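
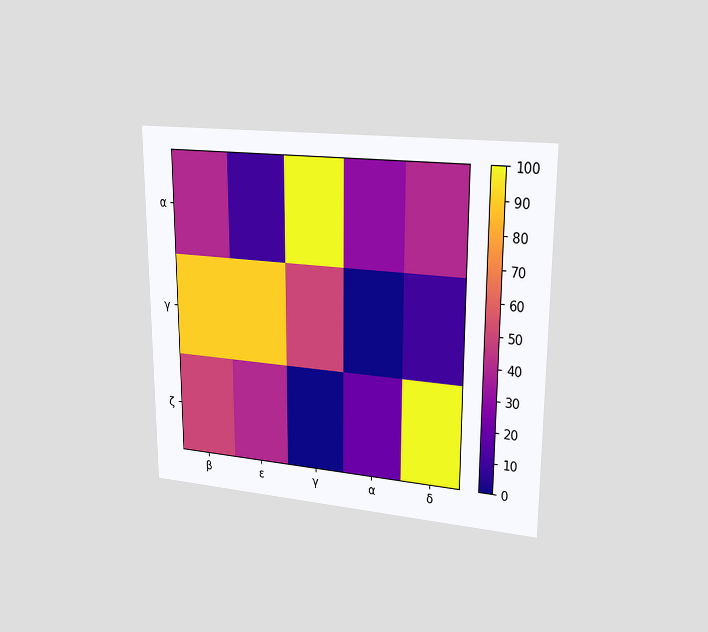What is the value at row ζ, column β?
50

The chart is viewed slightly from the right. Matching cell (ζ, β) against the colorbar gives 50.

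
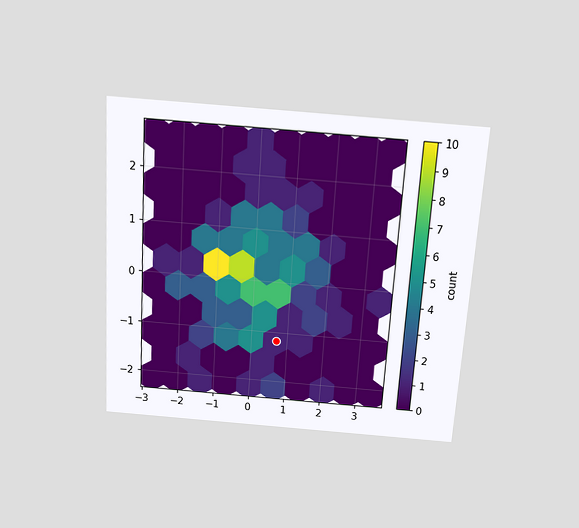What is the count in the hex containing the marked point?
1

The chart is tilted about 4° clockwise and viewed slightly from above. The marked hex reads 1 on the colorbar.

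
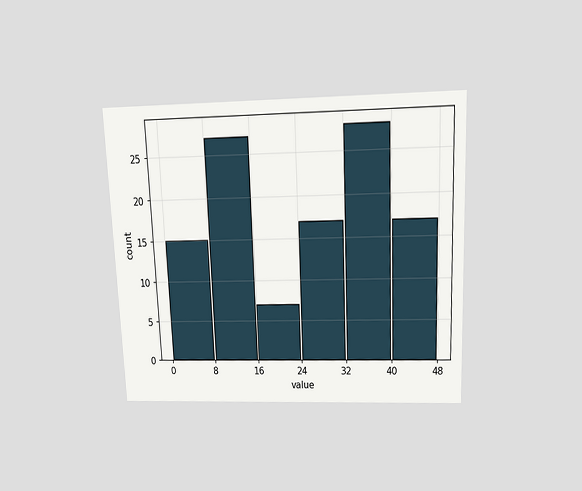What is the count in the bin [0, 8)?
15

The chart is tilted about 2° counter-clockwise and viewed slightly from above. The [0, 8) bin has height 15.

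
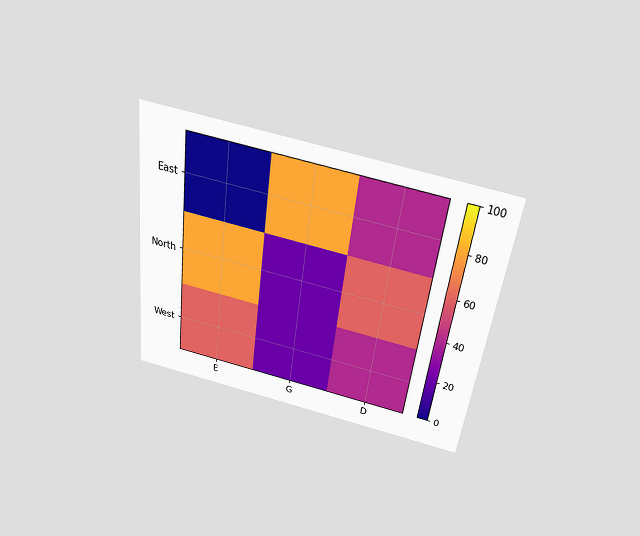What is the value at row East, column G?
80

The chart is tilted about 7° clockwise and viewed slightly from above. Matching cell (East, G) against the colorbar gives 80.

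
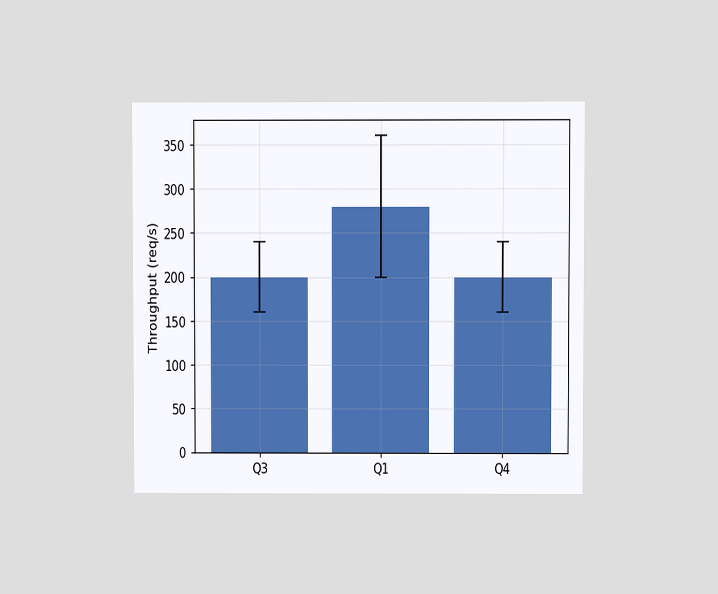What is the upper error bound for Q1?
The chart is viewed at a slight angle. The Q1 bar's upper whisker reaches 360req/s.

360req/s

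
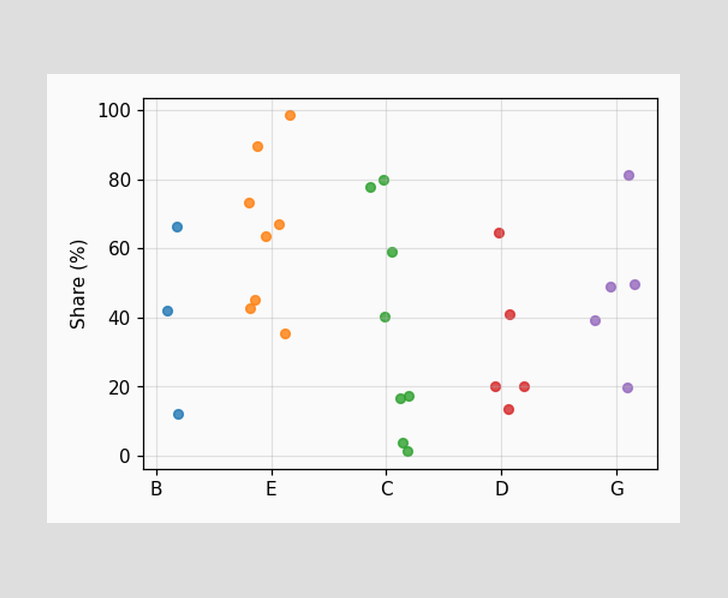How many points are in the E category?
Counting the markers in the E column gives 8.

8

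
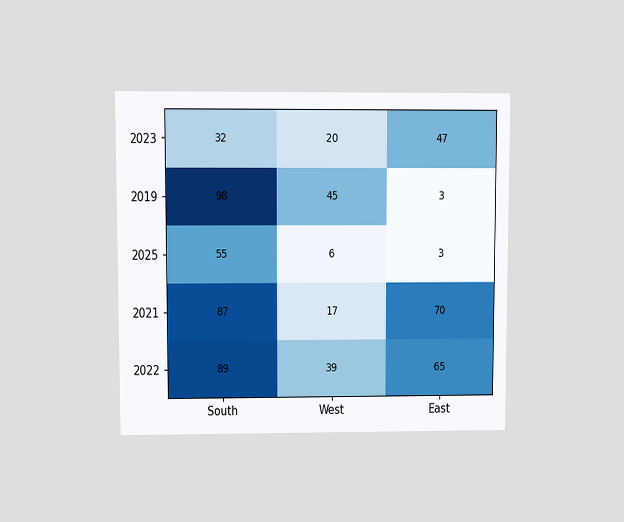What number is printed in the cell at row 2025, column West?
The chart is viewed at a slight angle. The (2025, West) cell reads 6.

6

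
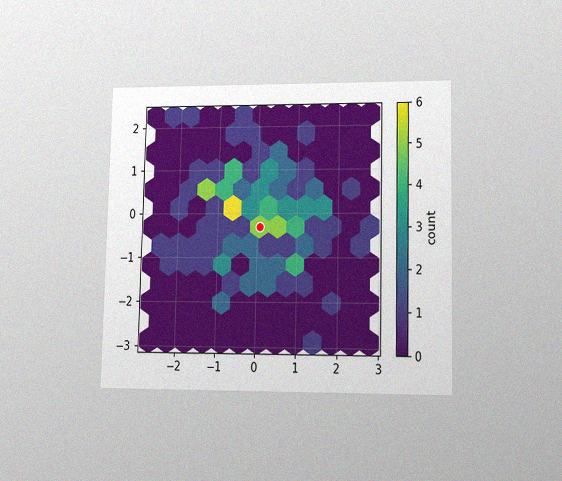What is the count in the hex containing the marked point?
The chart is viewed at a slight angle, with some photo noise. The marked hex reads 5 on the colorbar.

5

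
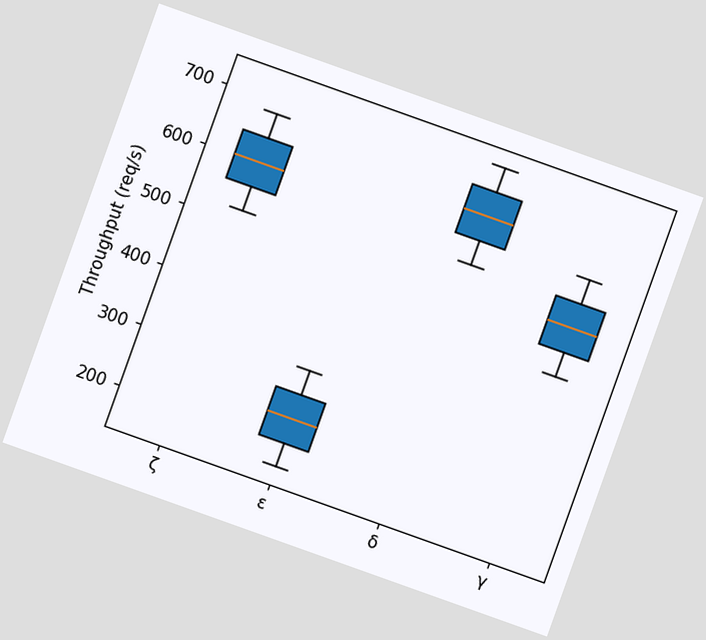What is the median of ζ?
600req/s

The chart is tilted about 20° clockwise. The median line in the ζ box sits at 600req/s.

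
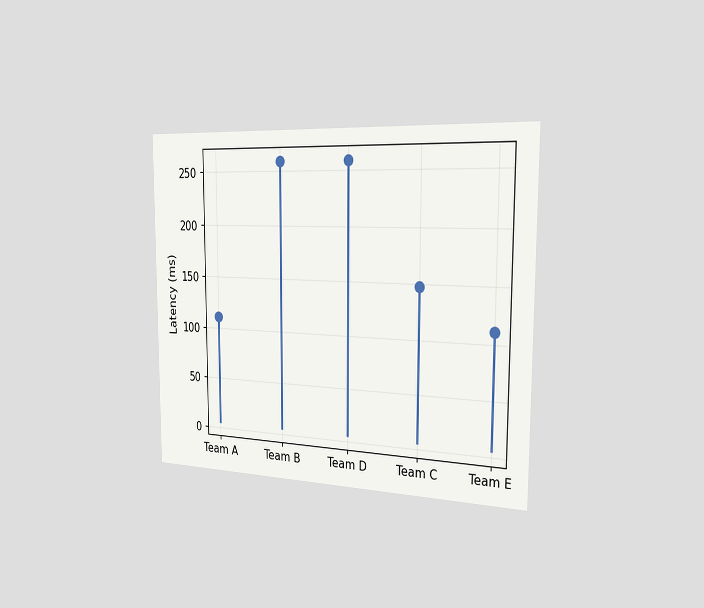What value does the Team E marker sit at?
The chart is viewed slightly from the right. The Team E marker sits at 111ms.

111ms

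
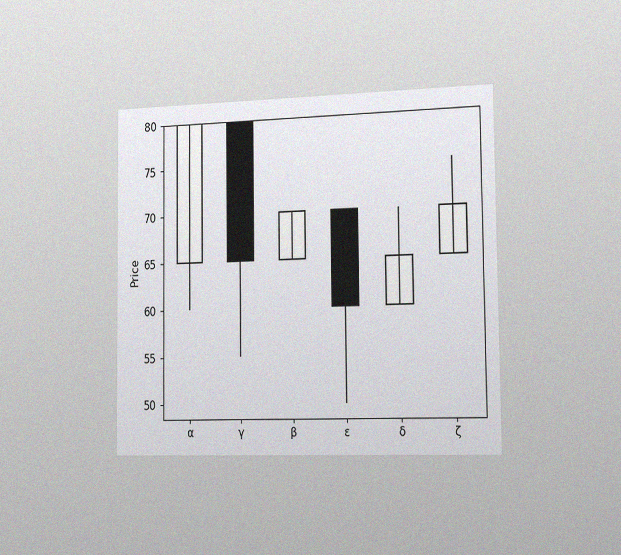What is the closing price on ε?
The chart is viewed slightly from the right, with some photo noise. The ε candle closes at 60.

60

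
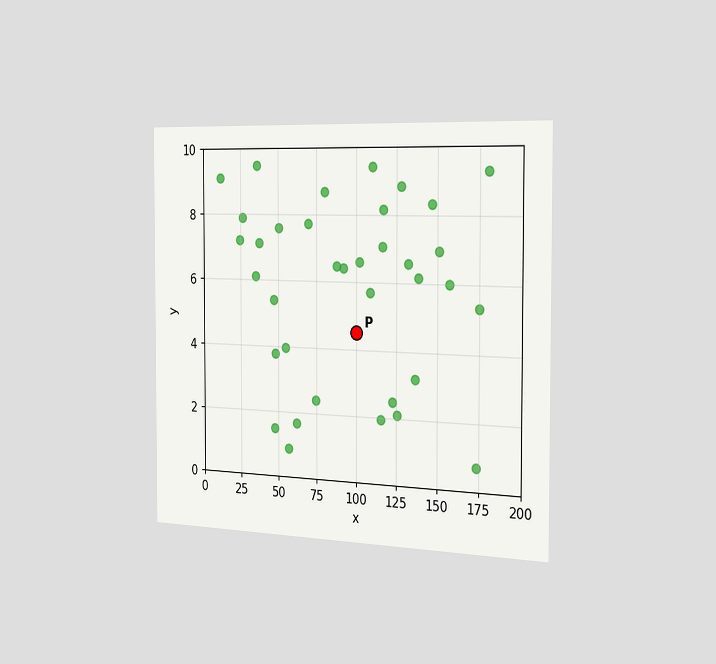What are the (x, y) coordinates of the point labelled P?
(100, 4.5)

The chart is viewed slightly from the right. Following the gridlines from P to each axis, P sits at (100, 4.5).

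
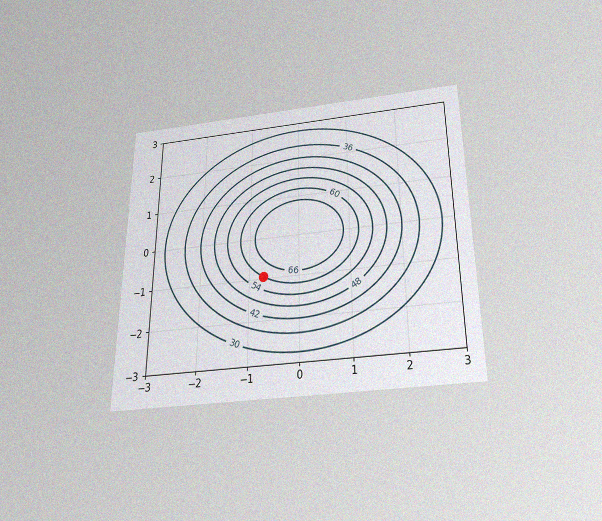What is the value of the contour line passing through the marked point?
60

The chart is viewed slightly from below, with some photo noise. The marked point sits on the contour labelled 60.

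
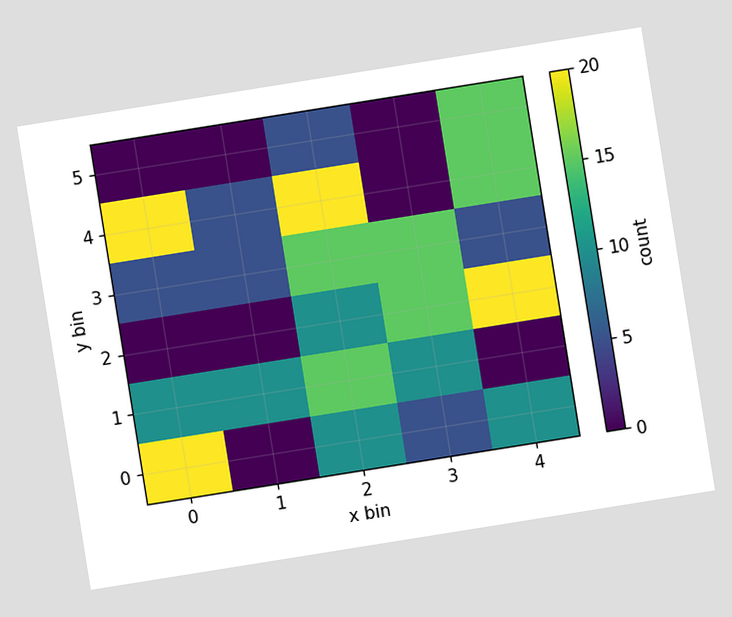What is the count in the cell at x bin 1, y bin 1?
The chart is tilted about 9° counter-clockwise. Matching the cell (1, 1) against the colorbar gives 10.

10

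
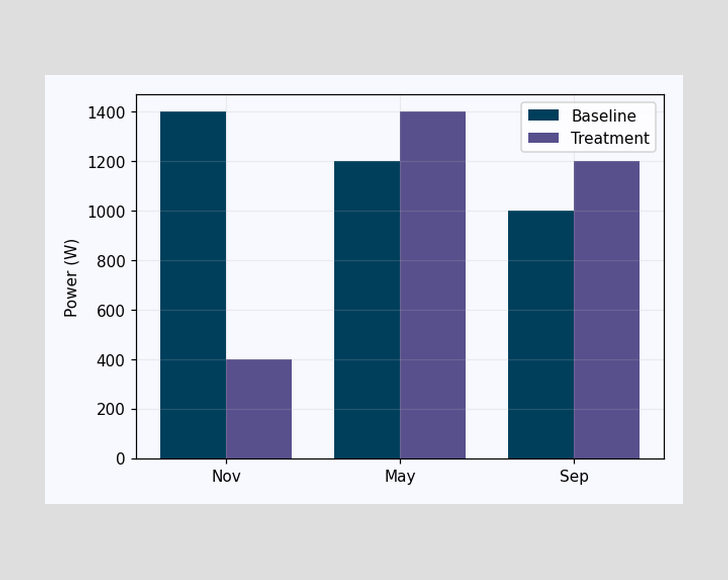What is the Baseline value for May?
1200W

The Baseline bar at May reaches 1200W on the y-axis.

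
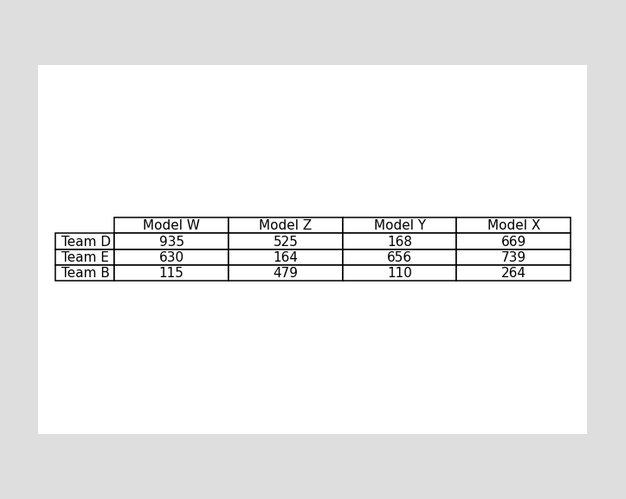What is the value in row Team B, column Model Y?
110

The (Team B, Model Y) cell reads 110.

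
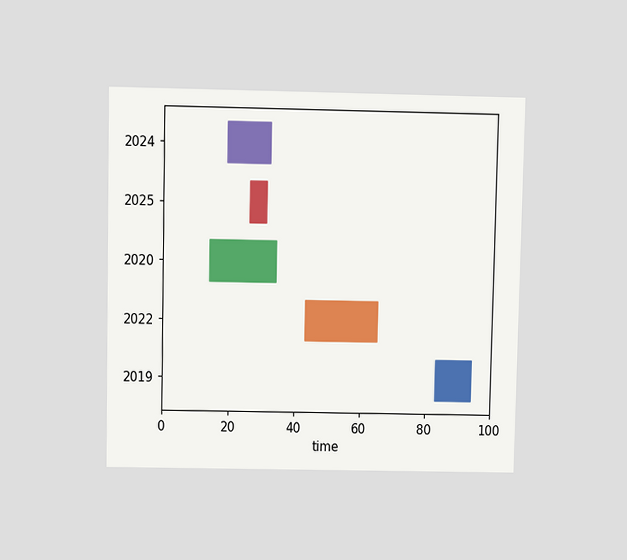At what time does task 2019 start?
83

The chart is viewed slightly from above. The 2019 bar begins at t=83.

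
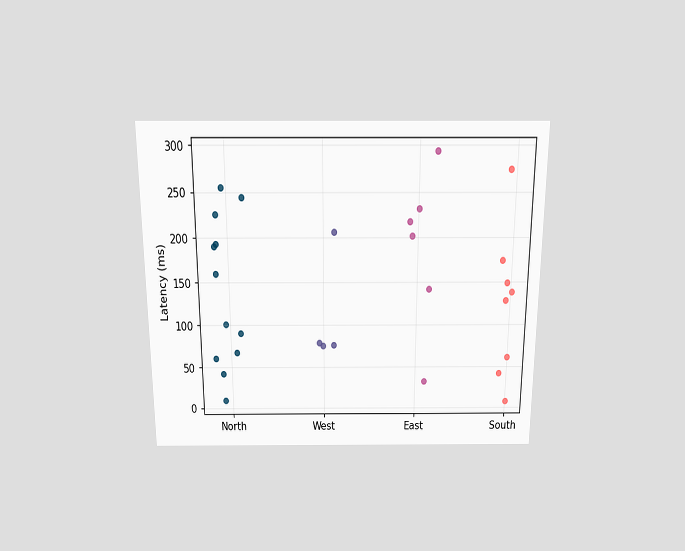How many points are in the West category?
The chart is viewed slightly from above. Counting the markers in the West column gives 4.

4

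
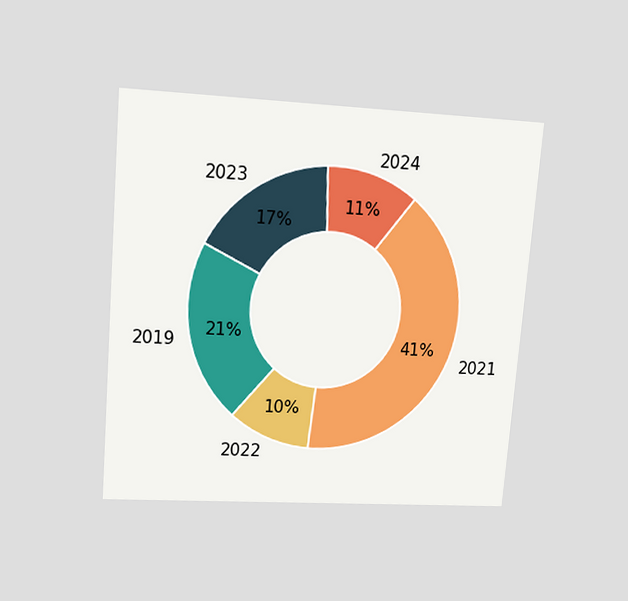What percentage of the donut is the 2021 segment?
The chart is tilted about 5° clockwise and viewed at a slight angle. The 2021 segment takes up 41% of the ring.

41%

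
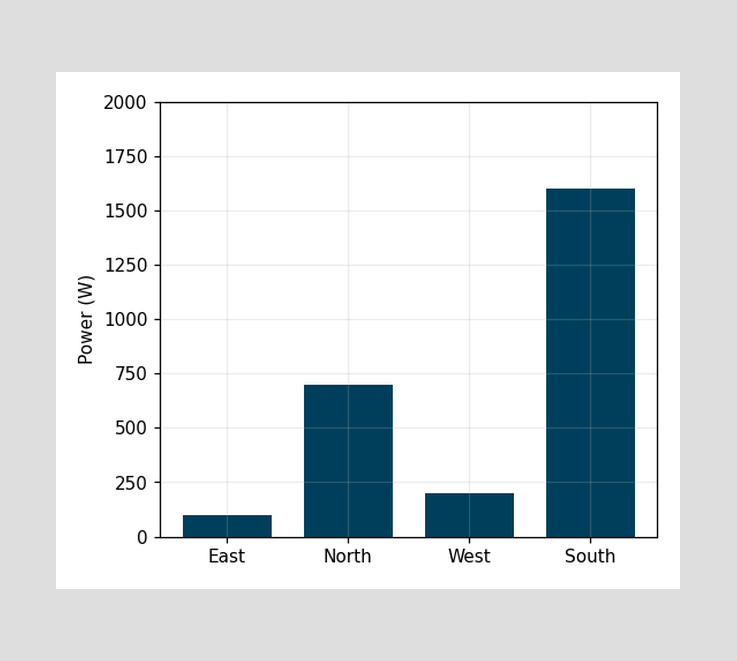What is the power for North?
700W

Reading along the chart's y-axis, the North bar reaches 700W.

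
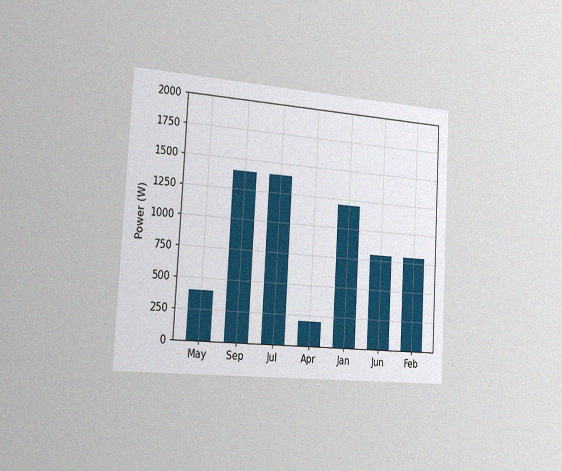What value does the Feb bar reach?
800W

The chart is tilted about 3° clockwise and viewed slightly from the left, with some photo noise. Reading along the chart's y-axis, the Feb bar reaches 800W.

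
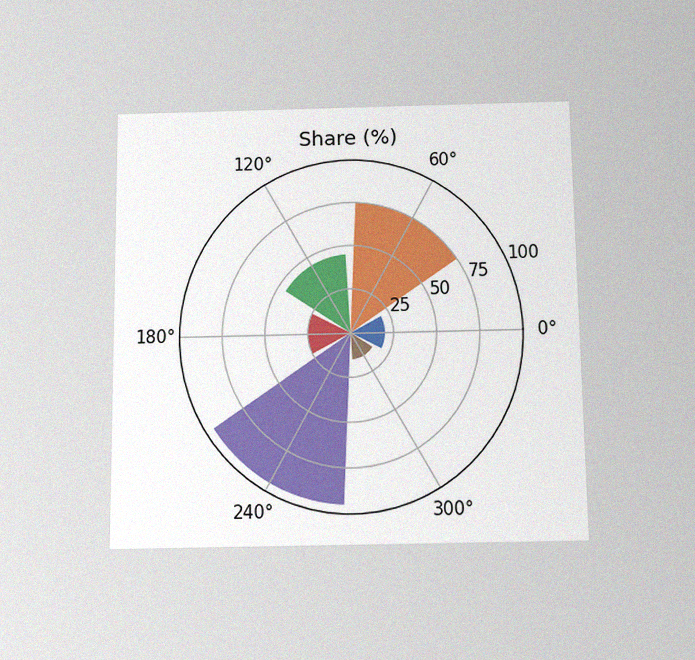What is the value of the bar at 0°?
20%

The chart is viewed slightly from below, with some photo noise. The bar at 0° reaches 20% on the radial axis.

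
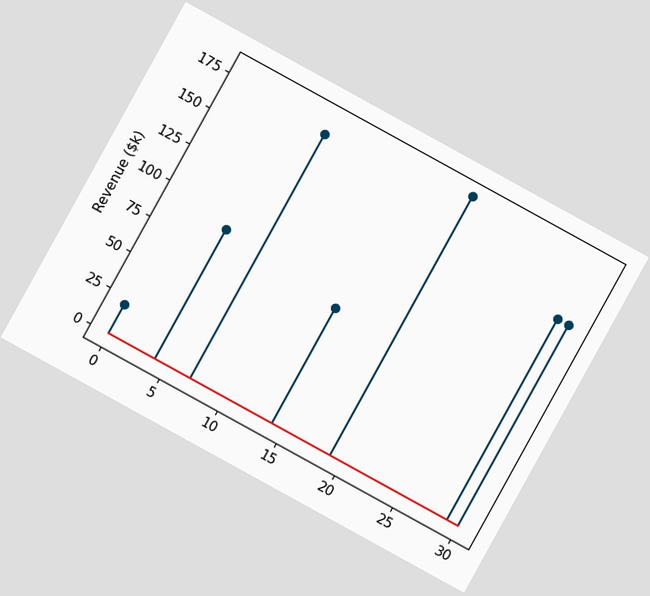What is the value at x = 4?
$90k

The chart is tilted about 29° clockwise. The stem at x=4 reaches $90k.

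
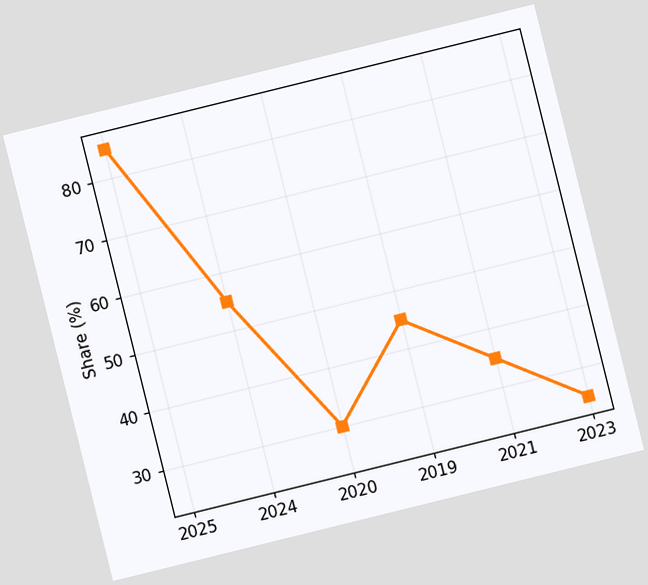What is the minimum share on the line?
The chart is tilted about 14° counter-clockwise. The lowest point is at 2023, and reading across to the y-axis gives 25%.

25%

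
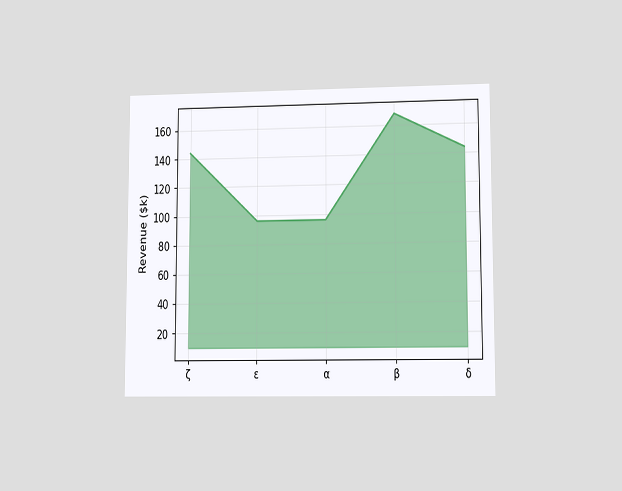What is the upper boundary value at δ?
$144k

The chart is viewed at a slight angle. At δ the upper boundary is at $144k.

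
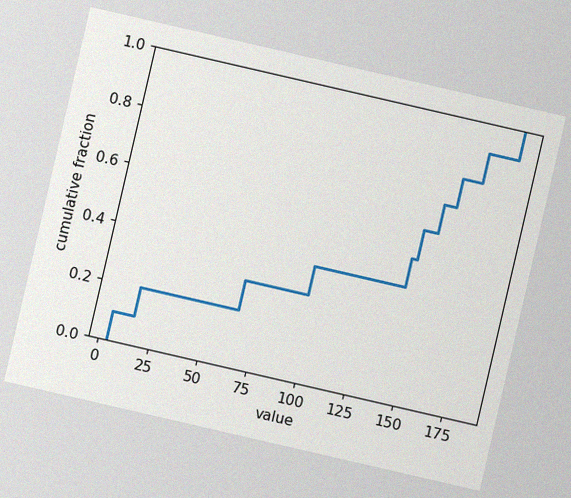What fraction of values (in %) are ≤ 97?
40%

The chart is tilted about 13° clockwise, with some photo noise. At x=97 the ECDF step is at 40%.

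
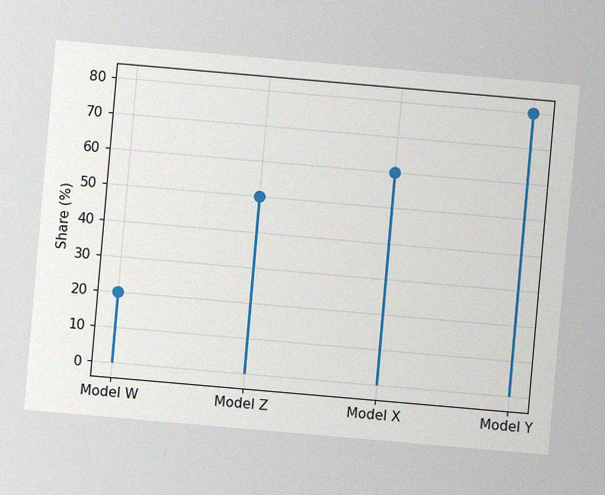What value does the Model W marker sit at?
20%

The chart is tilted about 5° clockwise, with some photo noise. The Model W marker sits at 20%.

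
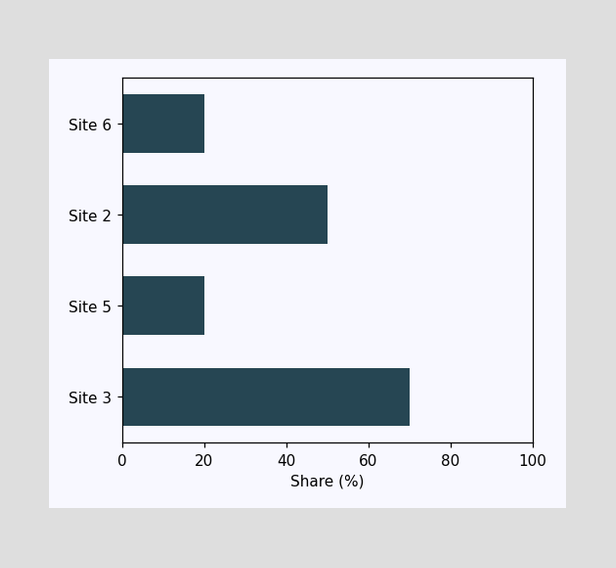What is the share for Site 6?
20%

Reading along the chart's x-axis, the Site 6 bar reaches 20%.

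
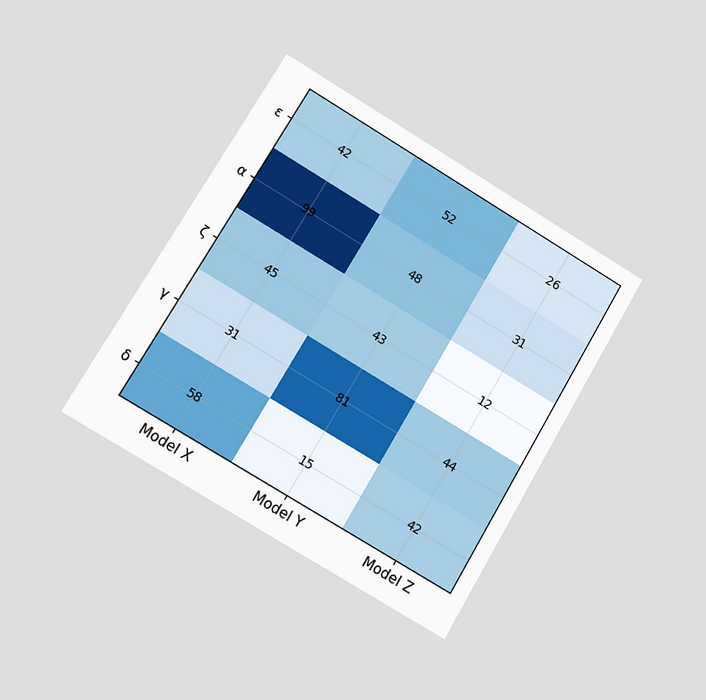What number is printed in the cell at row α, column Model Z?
The chart is tilted about 31° clockwise and viewed at a slight angle. The (α, Model Z) cell reads 31.

31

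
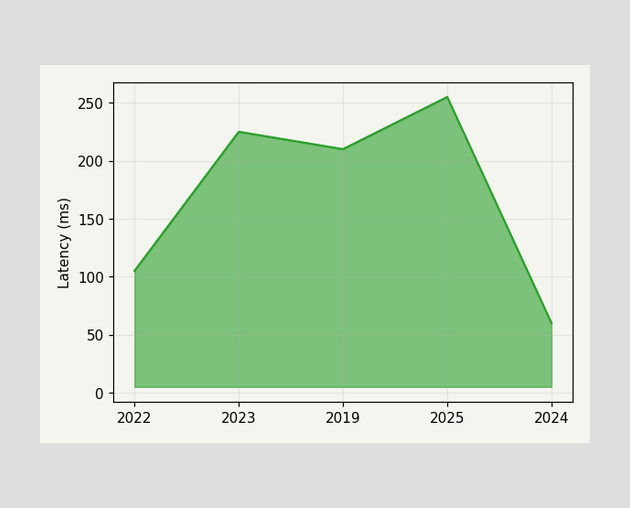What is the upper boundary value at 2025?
255ms

At 2025 the upper boundary is at 255ms.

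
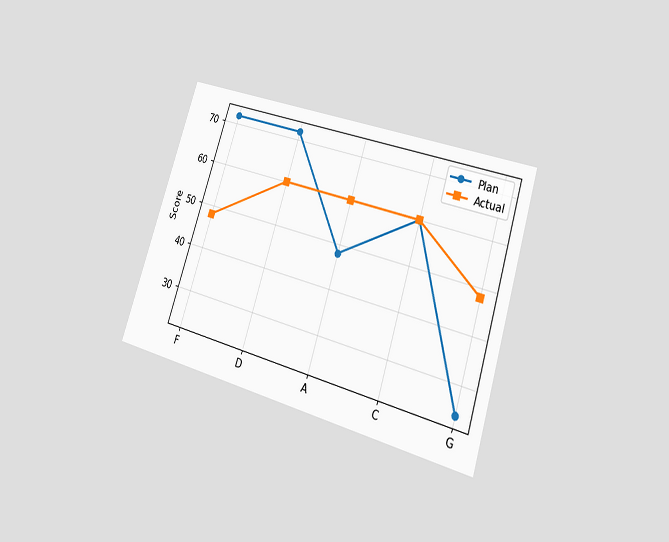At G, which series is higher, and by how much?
The chart is tilted about 18° clockwise and viewed at a slight angle. At G, Actual sits above the other line by 24.

Actual, by 24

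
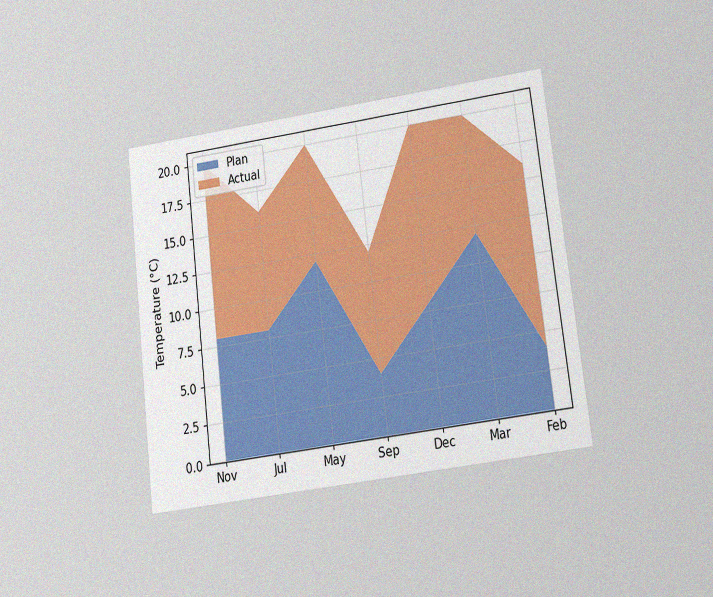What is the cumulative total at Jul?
The chart is tilted about 7° counter-clockwise and viewed at a slight angle, with some photo noise. The stacked total at Jul reaches 16°C.

16°C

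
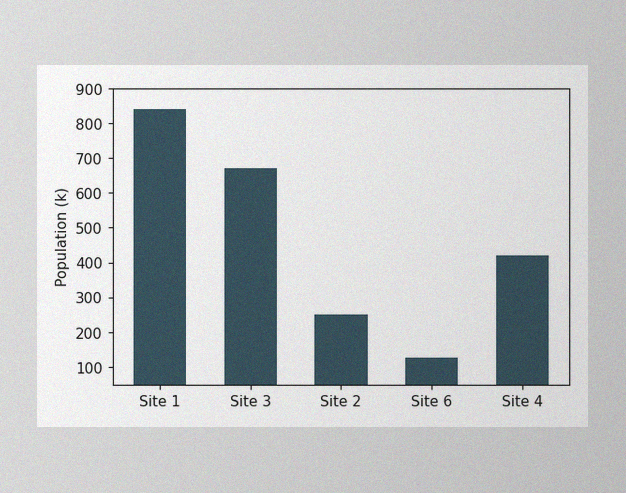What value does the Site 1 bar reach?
The image has some photo noise and uneven lighting. Reading along the chart's y-axis, the Site 1 bar reaches 840k.

840k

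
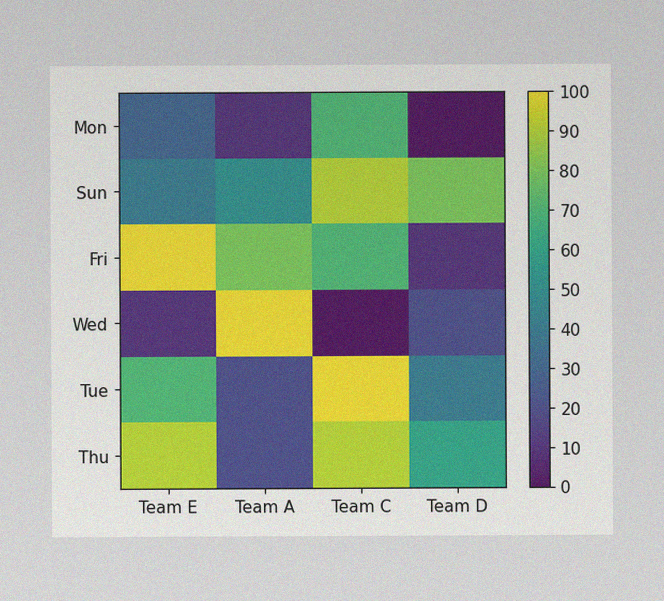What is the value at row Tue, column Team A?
20

The image has some photo noise and uneven lighting. Matching cell (Tue, Team A) against the colorbar gives 20.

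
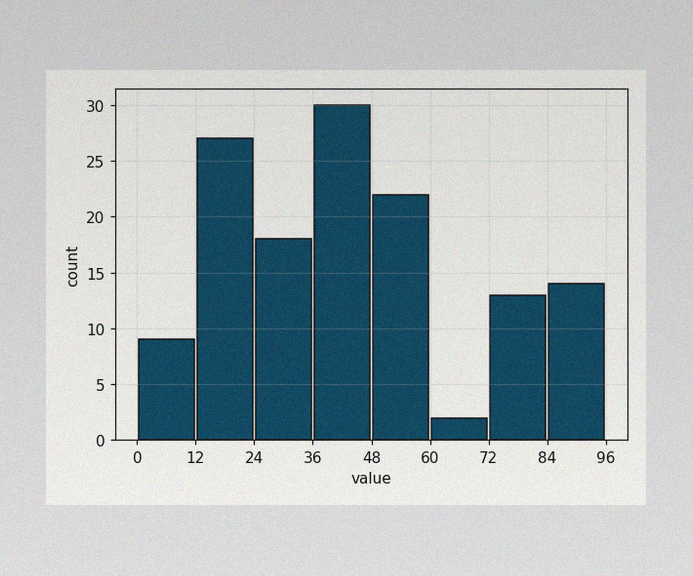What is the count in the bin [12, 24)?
The image has some photo noise and uneven lighting. The [12, 24) bin has height 27.

27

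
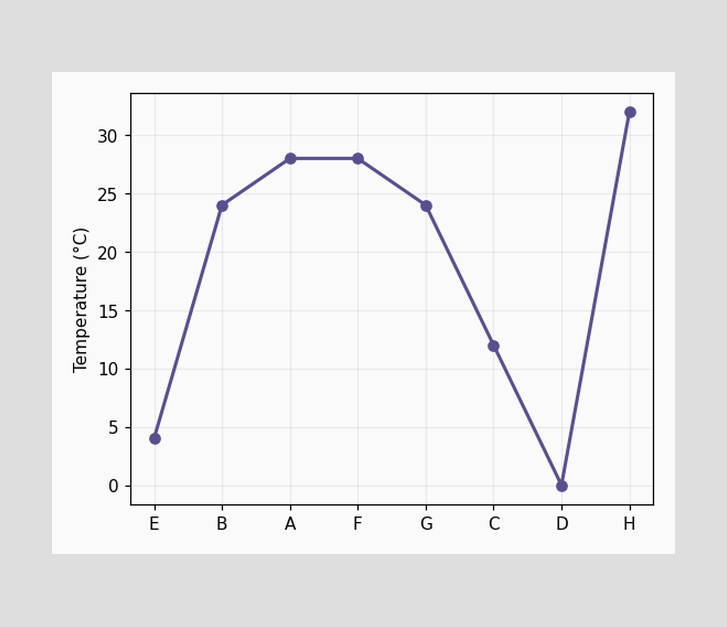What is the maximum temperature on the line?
The highest point is at H, and reading across to the y-axis gives 32°C.

32°C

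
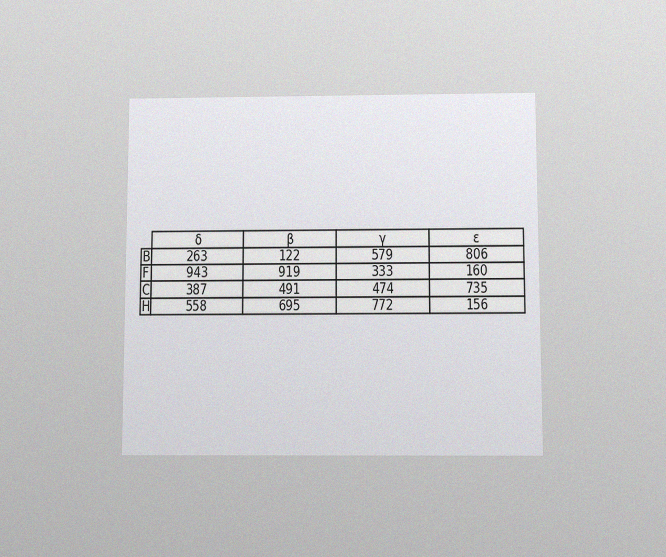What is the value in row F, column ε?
160

The chart is viewed slightly from below, with some photo noise. The (F, ε) cell reads 160.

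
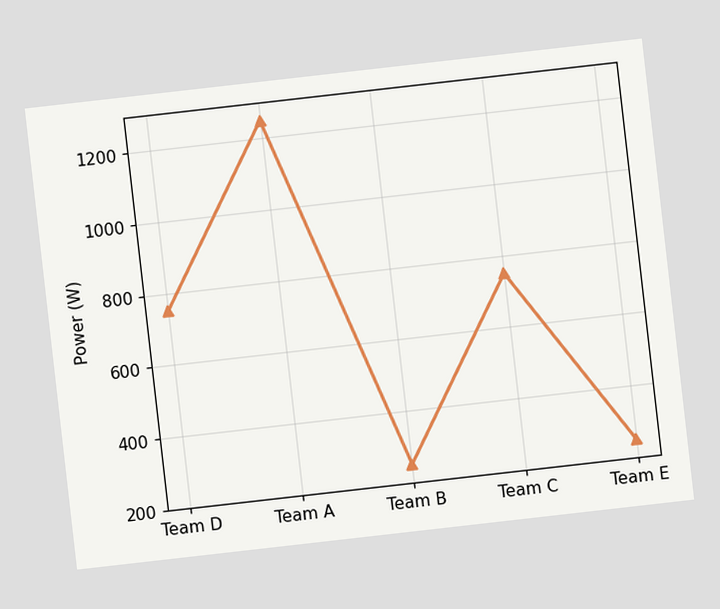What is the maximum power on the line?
The chart is tilted about 6° counter-clockwise. The highest point is at Team A, and reading across to the y-axis gives 1250W.

1250W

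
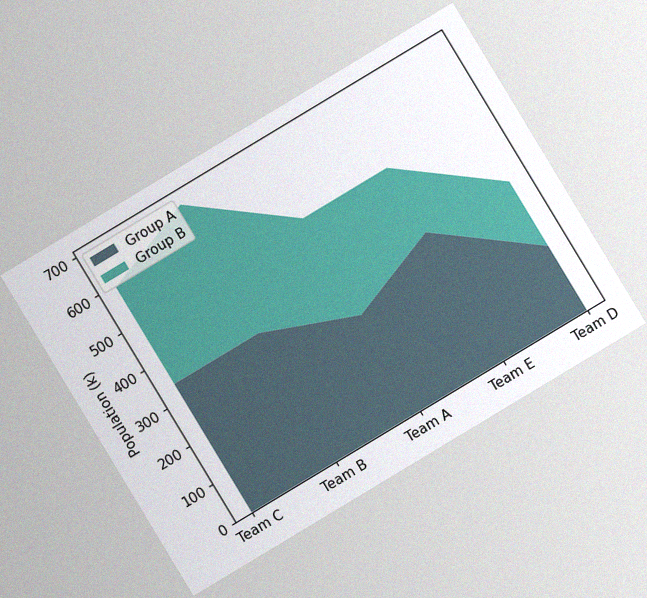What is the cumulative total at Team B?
The chart is tilted about 31° counter-clockwise, with some photo noise. The stacked total at Team B reaches 680k.

680k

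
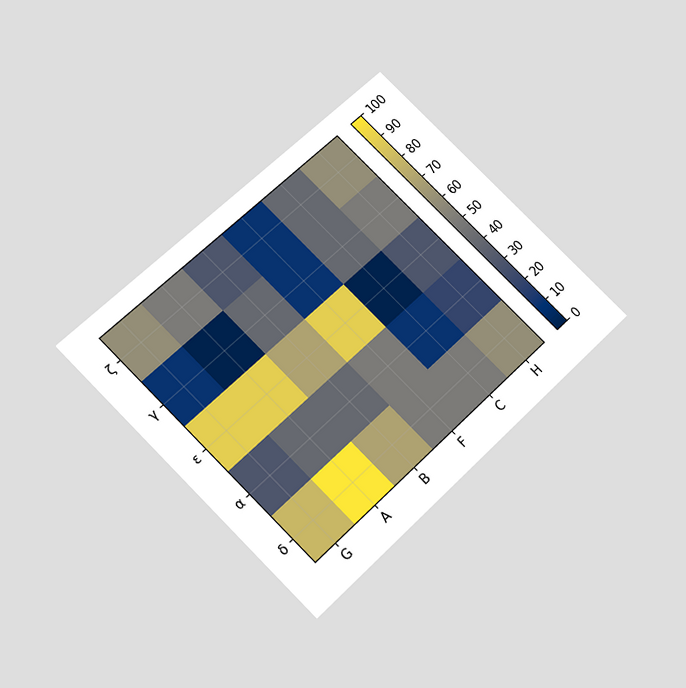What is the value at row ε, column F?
The chart is tilted about 45° counter-clockwise and viewed slightly from below. Matching cell (ε, F) against the colorbar gives 90.

90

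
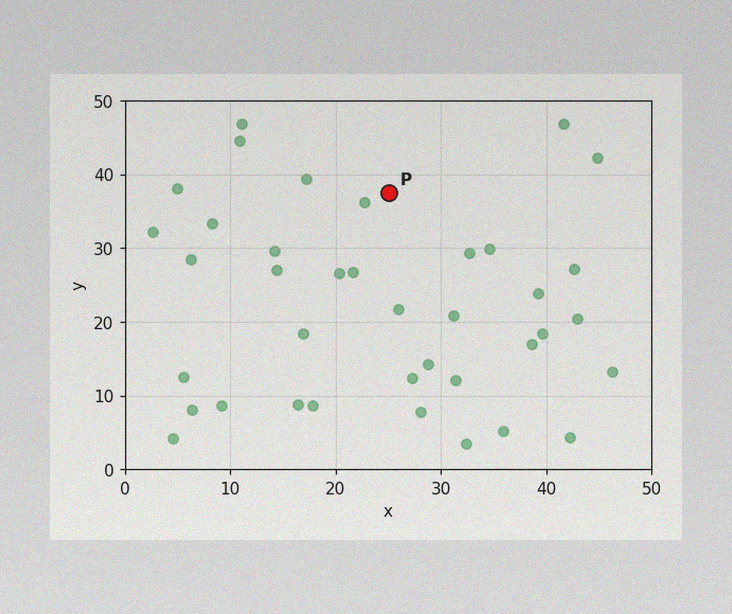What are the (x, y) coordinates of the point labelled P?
The image has some photo noise and uneven lighting. Following the gridlines from P to each axis, P sits at (25, 37.5).

(25, 37.5)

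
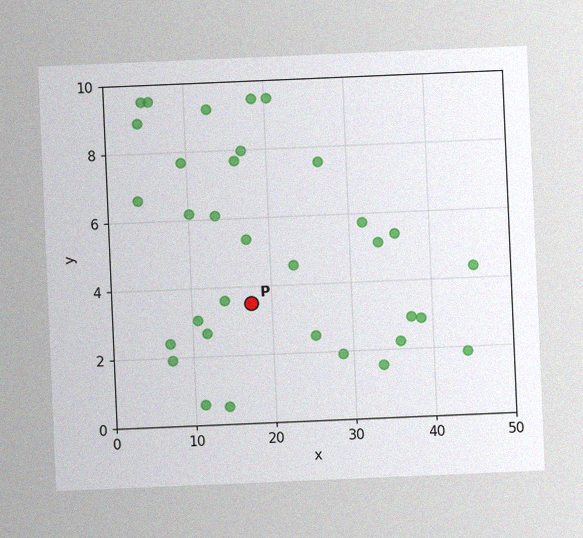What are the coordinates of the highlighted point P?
The chart is tilted about 2° counter-clockwise, with some photo noise. Following the gridlines from P to each axis, P sits at (17.5, 3.5).

(17.5, 3.5)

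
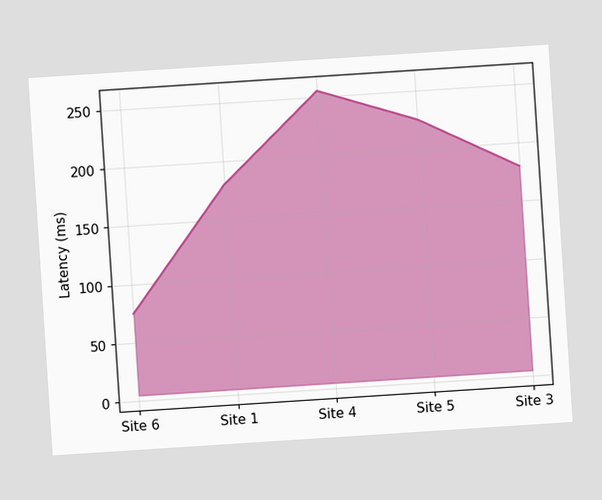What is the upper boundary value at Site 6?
75ms

The chart is tilted about 4° counter-clockwise. At Site 6 the upper boundary is at 75ms.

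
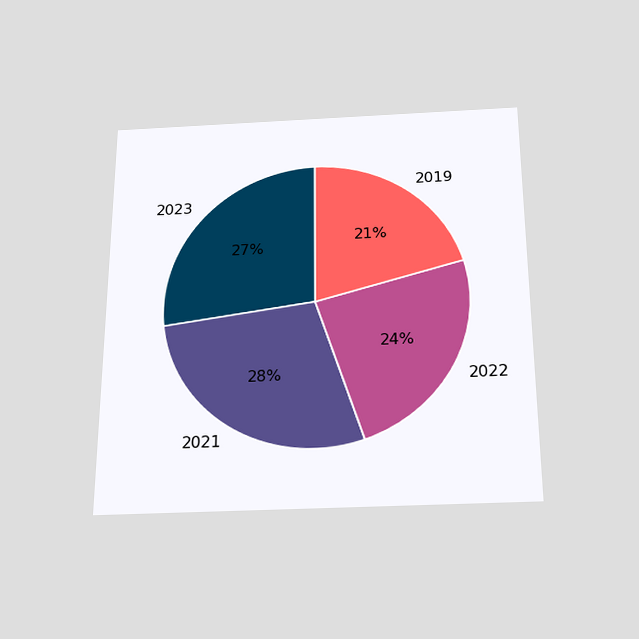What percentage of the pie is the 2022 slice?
24%

The chart is viewed slightly from below. The 2022 slice takes up 24% of the pie.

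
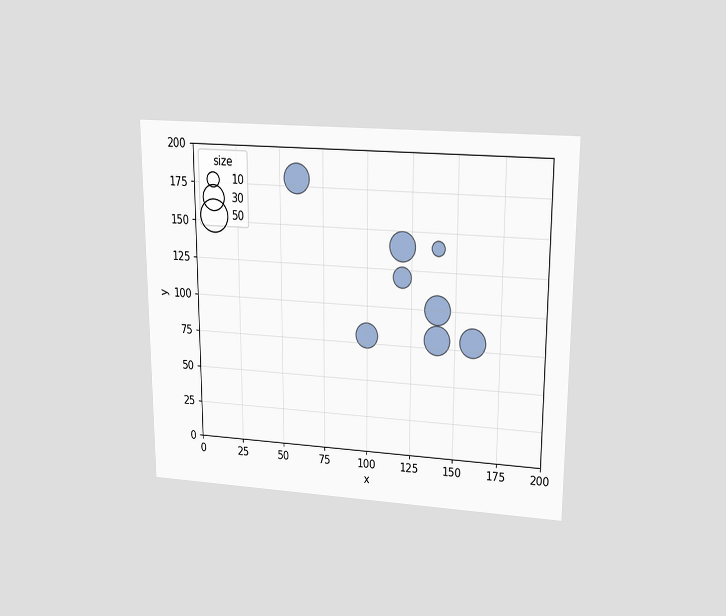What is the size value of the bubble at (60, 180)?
40

The chart is viewed slightly from above. Matching the bubble at (60, 180) against the size legend gives 40.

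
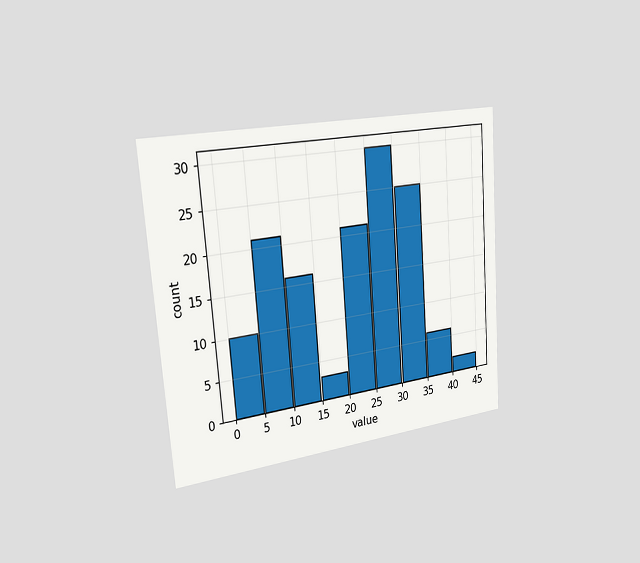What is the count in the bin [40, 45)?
2

The chart is tilted about 4° counter-clockwise and viewed slightly from the left. The [40, 45) bin has height 2.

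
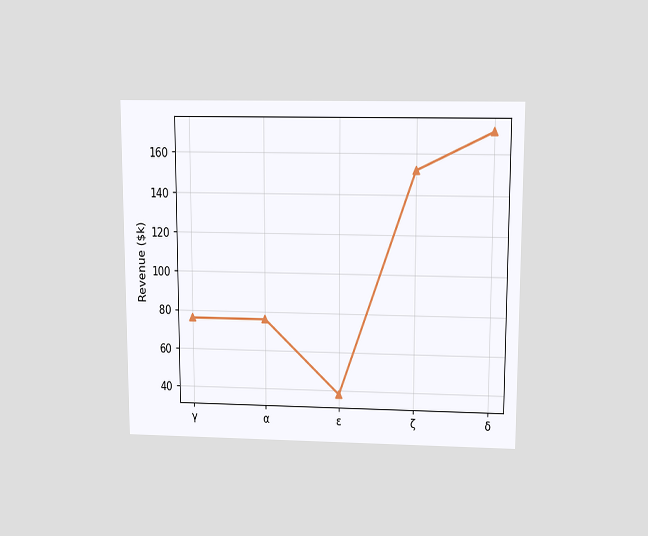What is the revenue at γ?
$76k

The chart is viewed slightly from above. At γ, the line is at $76k.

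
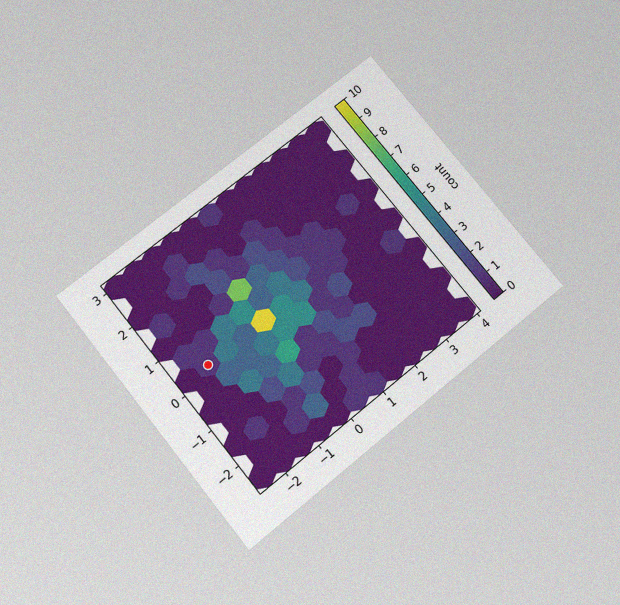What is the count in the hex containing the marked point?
The chart is tilted about 39° counter-clockwise and viewed slightly from below, with some photo noise. The marked hex reads 1 on the colorbar.

1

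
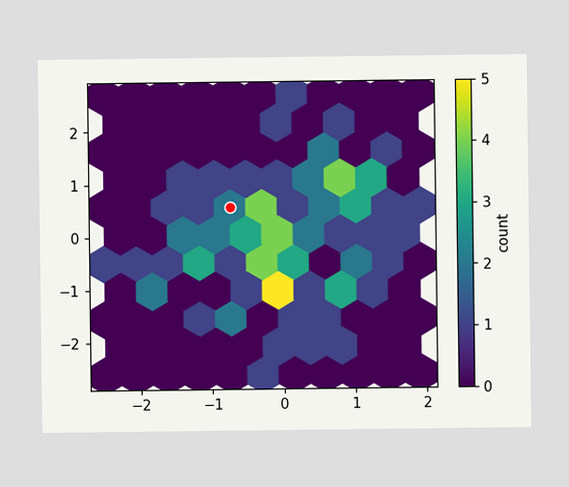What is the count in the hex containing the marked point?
The marked hex reads 2 on the colorbar.

2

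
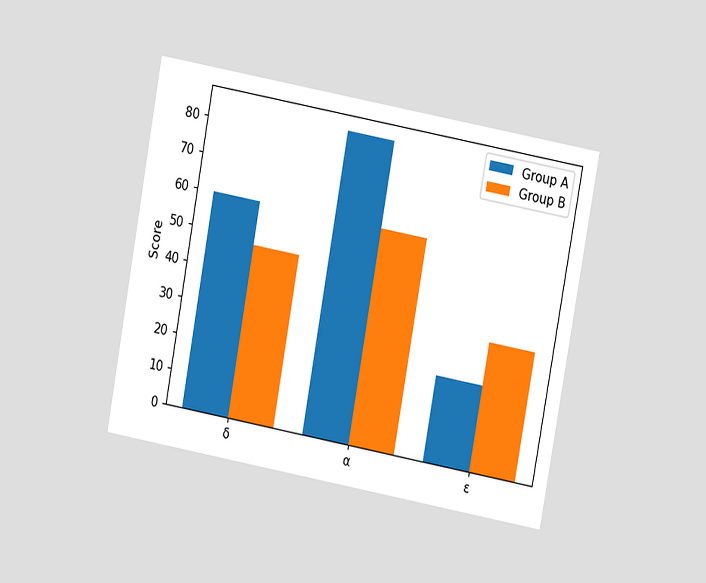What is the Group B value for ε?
36

The chart is tilted about 10° clockwise and viewed at a slight angle. The Group B bar at ε reaches 36 on the y-axis.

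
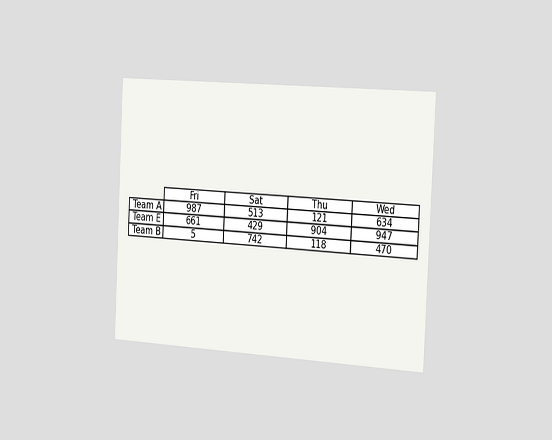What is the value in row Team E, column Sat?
The chart is tilted about 3° clockwise and viewed slightly from the right. The (Team E, Sat) cell reads 429.

429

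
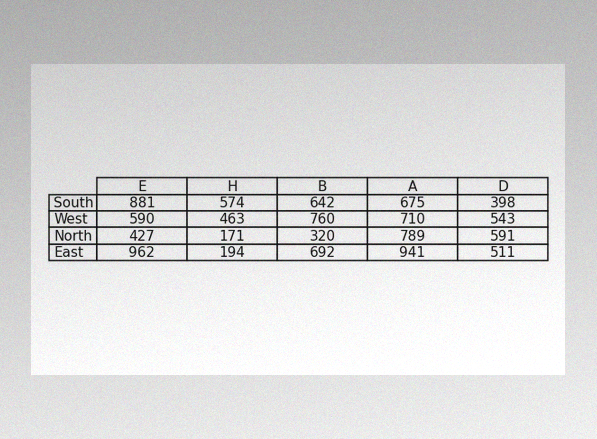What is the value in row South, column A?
The image has some photo noise and uneven lighting. The (South, A) cell reads 675.

675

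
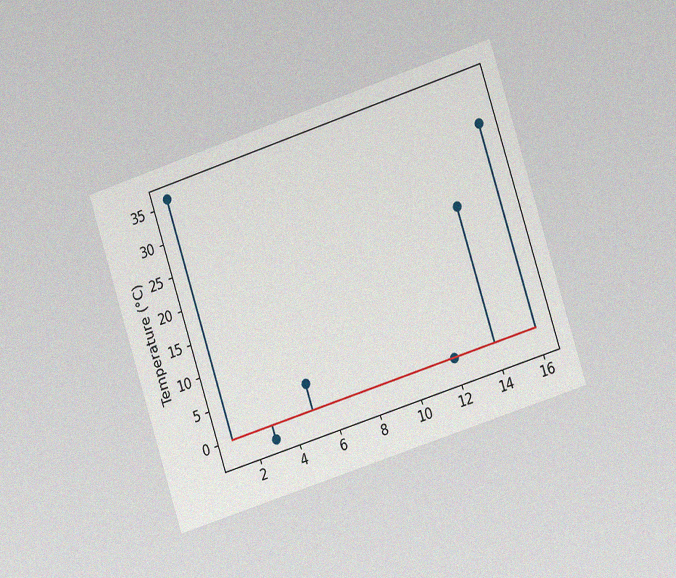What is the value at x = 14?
The chart is tilted about 18° counter-clockwise and viewed slightly from the right, with some photo noise. The stem at x=14 reaches 20°C.

20°C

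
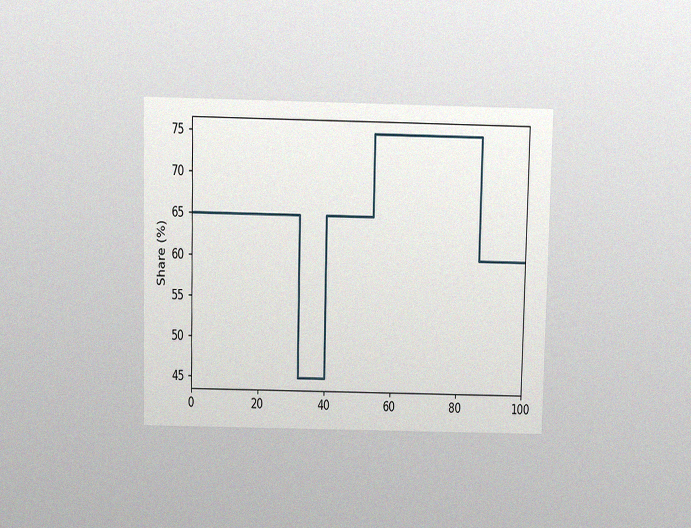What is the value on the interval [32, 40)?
The chart is viewed slightly from above, with some photo noise. On [32, 40) the step sits at 45%.

45%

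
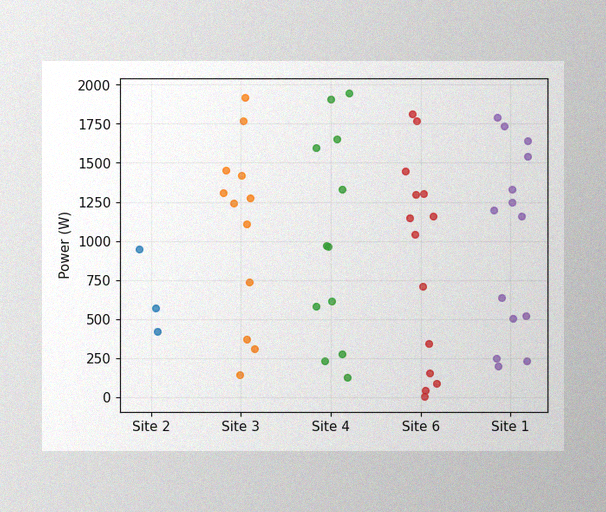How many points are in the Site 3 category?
The image has some photo noise and uneven lighting. Counting the markers in the Site 3 column gives 12.

12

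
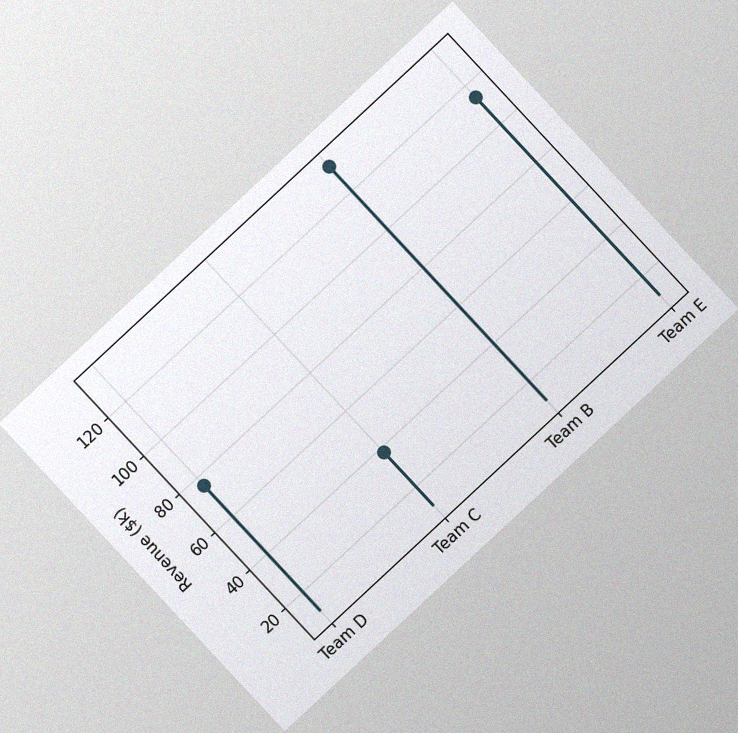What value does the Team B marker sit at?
$133k

The chart is tilted about 43° counter-clockwise, with some photo noise. The Team B marker sits at $133k.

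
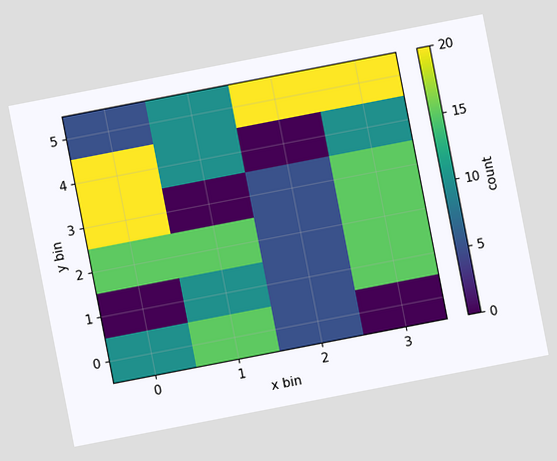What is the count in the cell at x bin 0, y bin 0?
10

The chart is tilted about 11° counter-clockwise. Matching the cell (0, 0) against the colorbar gives 10.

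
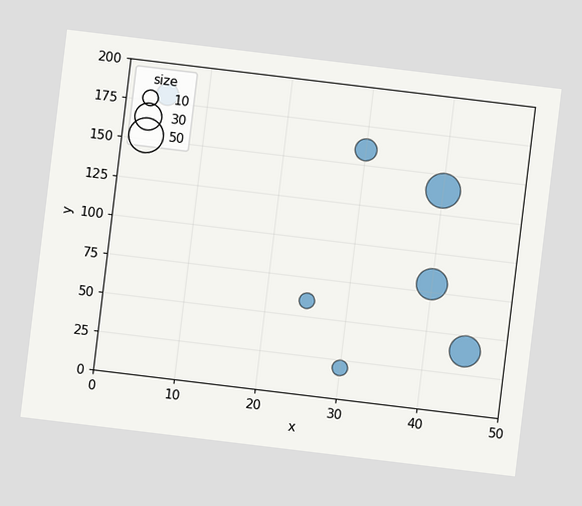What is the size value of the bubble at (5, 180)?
20

The chart is tilted about 7° clockwise. Matching the bubble at (5, 180) against the size legend gives 20.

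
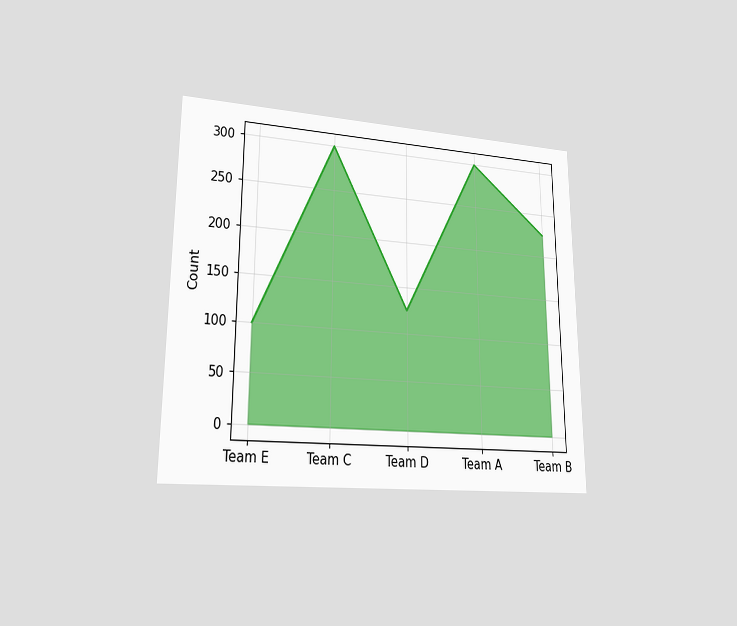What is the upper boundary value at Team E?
100

The chart is viewed at a slight angle. At Team E the upper boundary is at 100.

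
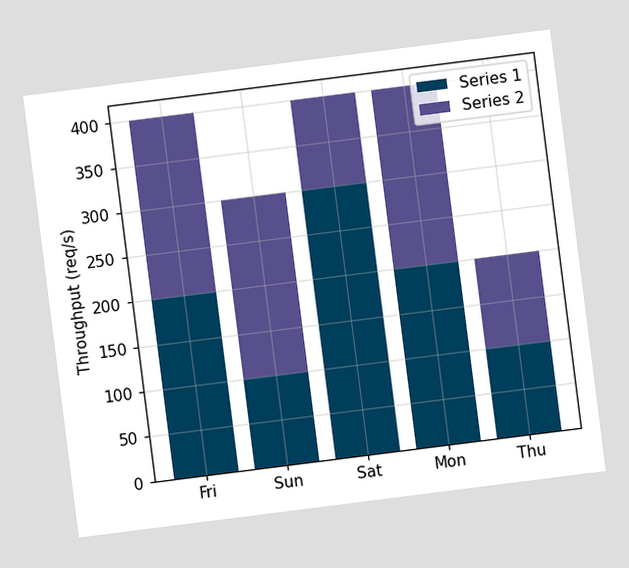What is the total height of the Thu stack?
The chart is tilted about 7° counter-clockwise. The Thu stack's top reaches 200req/s on the y-axis.

200req/s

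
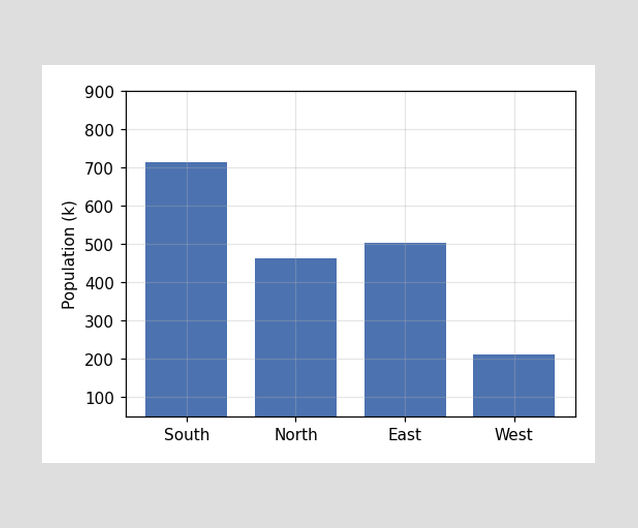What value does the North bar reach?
462k

Reading along the chart's y-axis, the North bar reaches 462k.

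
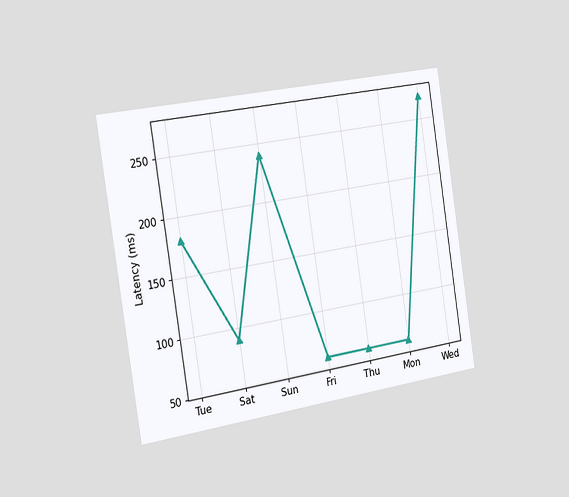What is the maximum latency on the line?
270ms

The chart is tilted about 9° counter-clockwise and viewed slightly from the left. The highest point is at Wed, and reading across to the y-axis gives 270ms.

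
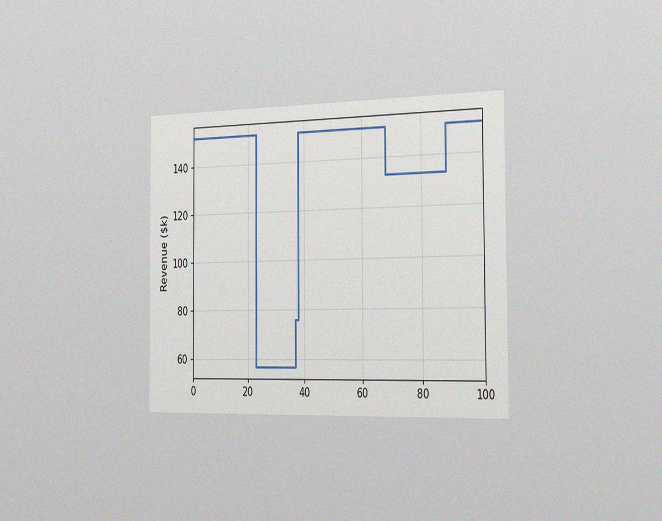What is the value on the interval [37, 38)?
The chart is viewed slightly from the right, with some photo noise. On [37, 38) the step sits at $76k.

$76k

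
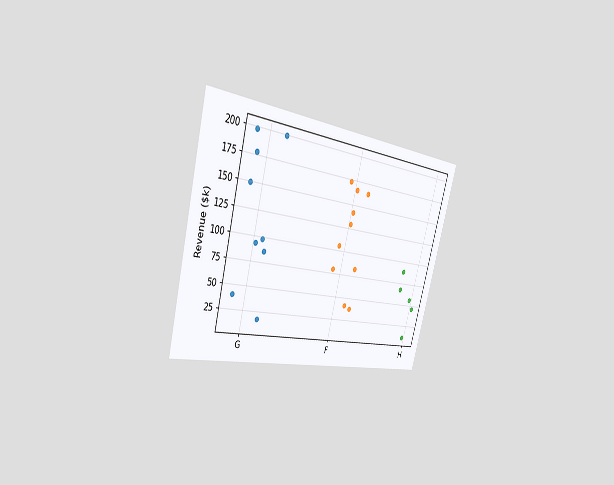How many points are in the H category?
The chart is tilted about 15° clockwise and viewed slightly from the left. Counting the markers in the H column gives 5.

5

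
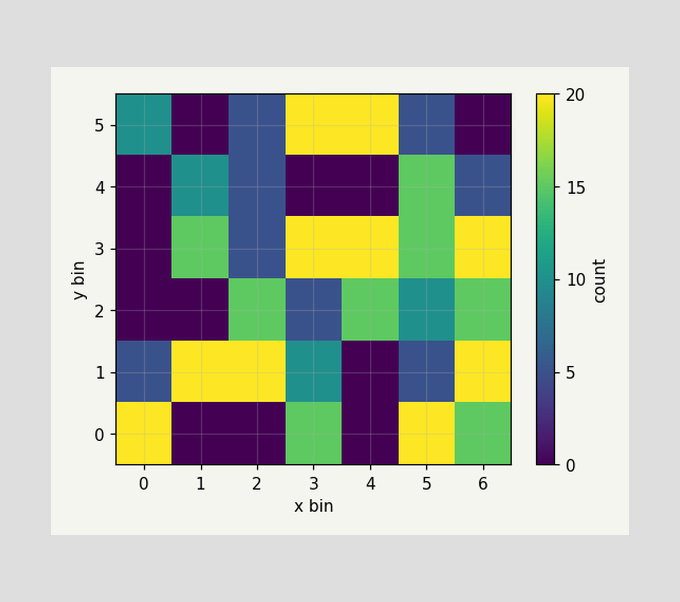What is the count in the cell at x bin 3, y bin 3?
Matching the cell (3, 3) against the colorbar gives 20.

20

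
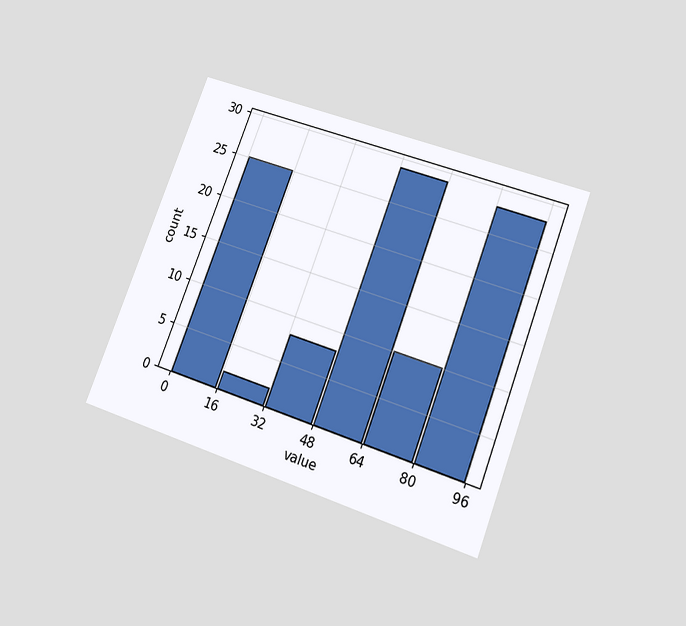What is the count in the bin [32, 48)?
The chart is tilted about 21° clockwise and viewed slightly from below. The [32, 48) bin has height 8.

8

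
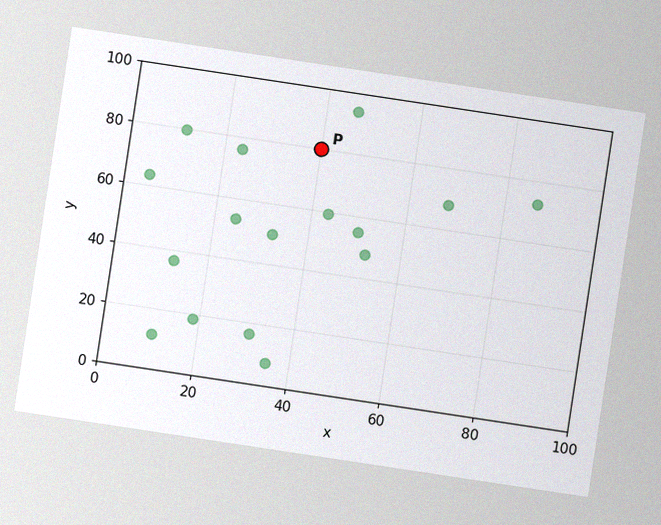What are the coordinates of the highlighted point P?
(40, 80)

The chart is tilted about 9° clockwise, with some photo noise. Following the gridlines from P to each axis, P sits at (40, 80).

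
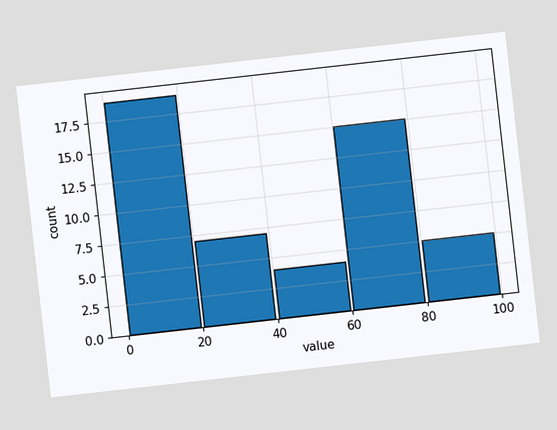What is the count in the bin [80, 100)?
The chart is tilted about 6° counter-clockwise. The [80, 100) bin has height 5.

5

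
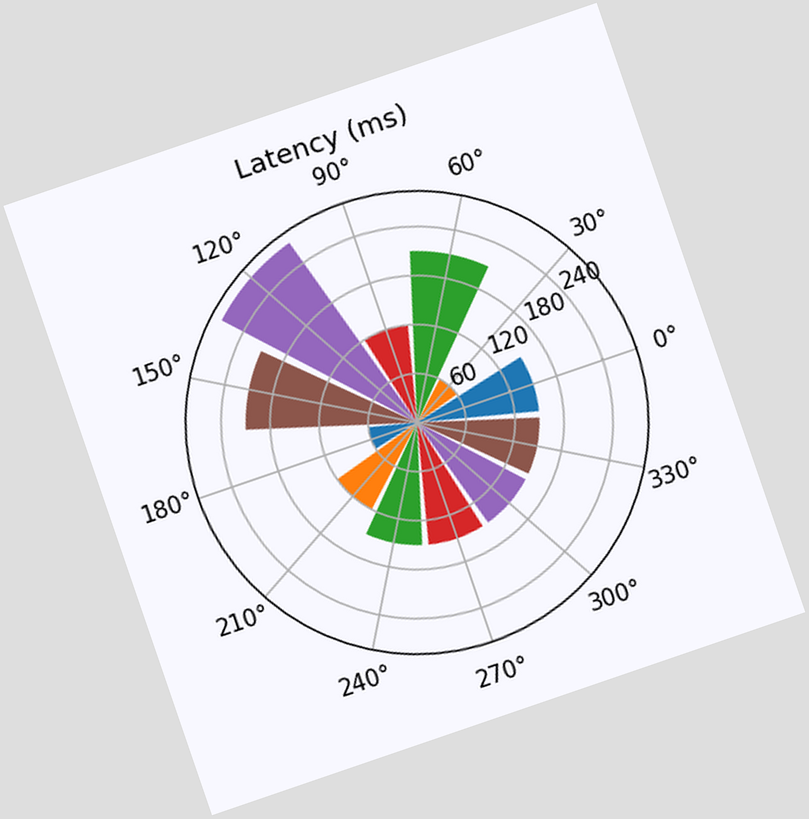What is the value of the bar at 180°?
60ms

The chart is tilted about 19° counter-clockwise. The bar at 180° reaches 60ms on the radial axis.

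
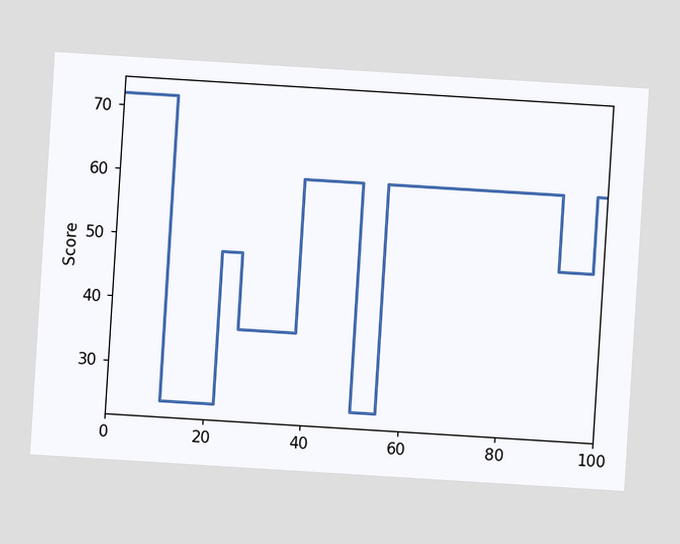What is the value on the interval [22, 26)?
The chart is tilted about 4° clockwise. On [22, 26) the step sits at 48.

48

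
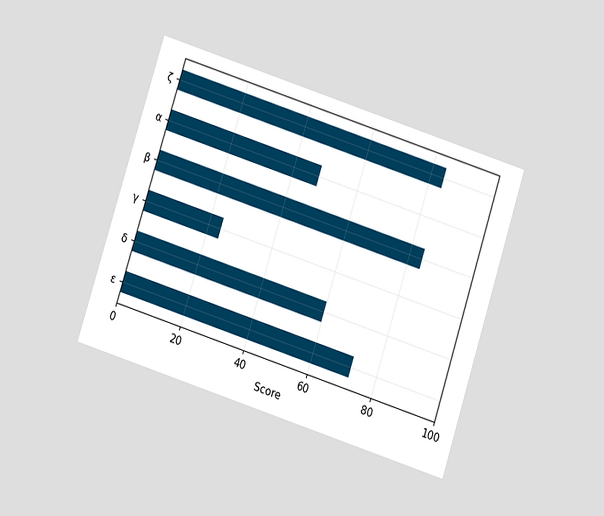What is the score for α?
The chart is tilted about 18° clockwise and viewed at a slight angle. Reading along the chart's x-axis, the α bar reaches 48.

48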